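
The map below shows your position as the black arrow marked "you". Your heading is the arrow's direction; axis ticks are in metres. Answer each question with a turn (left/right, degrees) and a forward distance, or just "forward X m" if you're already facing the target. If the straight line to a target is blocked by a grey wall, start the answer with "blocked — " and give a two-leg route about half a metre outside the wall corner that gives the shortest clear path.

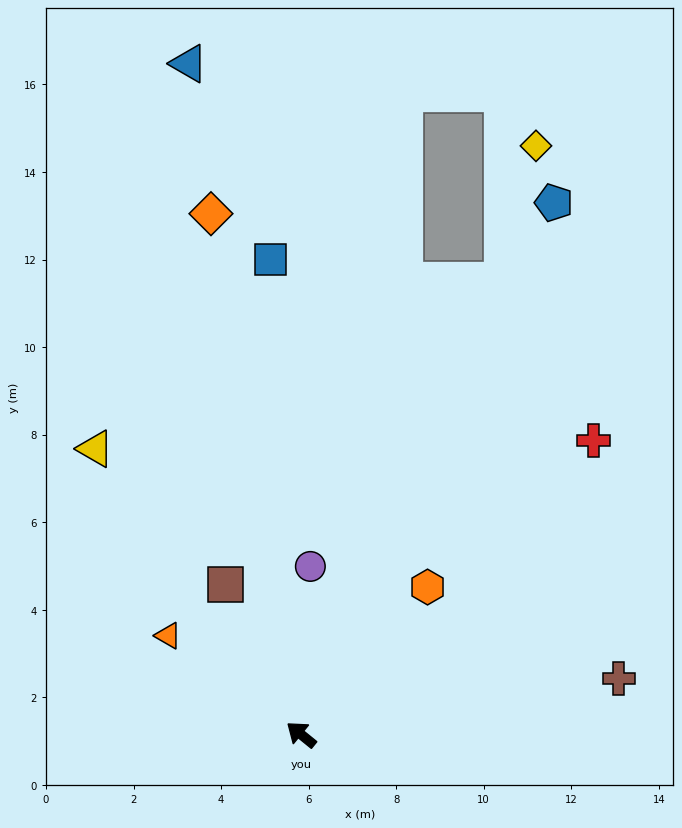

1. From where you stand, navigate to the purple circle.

turn right 54°, forward 3.8 m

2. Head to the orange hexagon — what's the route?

turn right 92°, forward 4.4 m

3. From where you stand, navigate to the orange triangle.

turn left 2°, forward 3.8 m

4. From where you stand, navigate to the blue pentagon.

turn right 76°, forward 13.4 m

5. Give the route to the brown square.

turn right 24°, forward 3.8 m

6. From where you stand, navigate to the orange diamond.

turn right 41°, forward 12.1 m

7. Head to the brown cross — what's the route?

turn right 131°, forward 7.4 m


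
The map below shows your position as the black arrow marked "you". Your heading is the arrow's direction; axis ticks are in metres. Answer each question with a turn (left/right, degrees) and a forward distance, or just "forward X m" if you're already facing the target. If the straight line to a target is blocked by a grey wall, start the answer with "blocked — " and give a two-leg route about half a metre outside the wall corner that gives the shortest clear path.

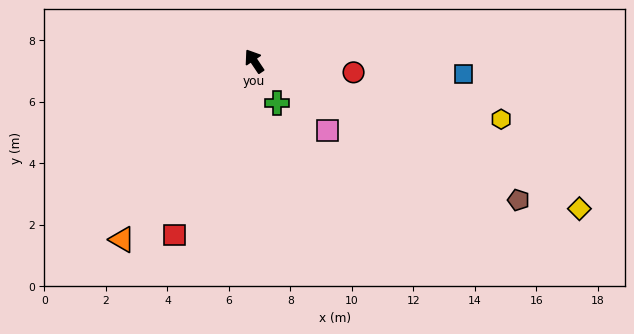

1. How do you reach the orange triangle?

turn left 110°, forward 7.2 m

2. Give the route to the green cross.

turn left 175°, forward 1.5 m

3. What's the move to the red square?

turn left 121°, forward 6.2 m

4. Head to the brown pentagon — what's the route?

turn right 152°, forward 9.7 m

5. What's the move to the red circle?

turn right 130°, forward 3.3 m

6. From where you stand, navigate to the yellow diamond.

turn right 148°, forward 11.6 m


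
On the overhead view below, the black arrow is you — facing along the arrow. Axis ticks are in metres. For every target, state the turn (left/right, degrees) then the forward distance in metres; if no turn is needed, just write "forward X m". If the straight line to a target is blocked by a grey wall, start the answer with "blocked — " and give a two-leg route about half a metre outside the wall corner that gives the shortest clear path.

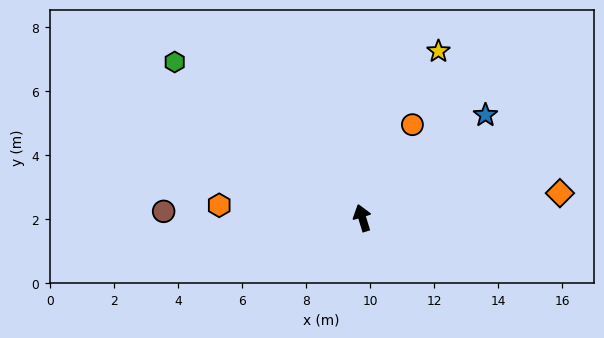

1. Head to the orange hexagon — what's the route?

turn left 68°, forward 4.5 m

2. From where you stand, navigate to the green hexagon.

turn left 33°, forward 7.6 m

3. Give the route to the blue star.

turn right 67°, forward 5.0 m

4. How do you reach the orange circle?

turn right 45°, forward 3.3 m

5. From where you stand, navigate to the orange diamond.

turn right 100°, forward 6.2 m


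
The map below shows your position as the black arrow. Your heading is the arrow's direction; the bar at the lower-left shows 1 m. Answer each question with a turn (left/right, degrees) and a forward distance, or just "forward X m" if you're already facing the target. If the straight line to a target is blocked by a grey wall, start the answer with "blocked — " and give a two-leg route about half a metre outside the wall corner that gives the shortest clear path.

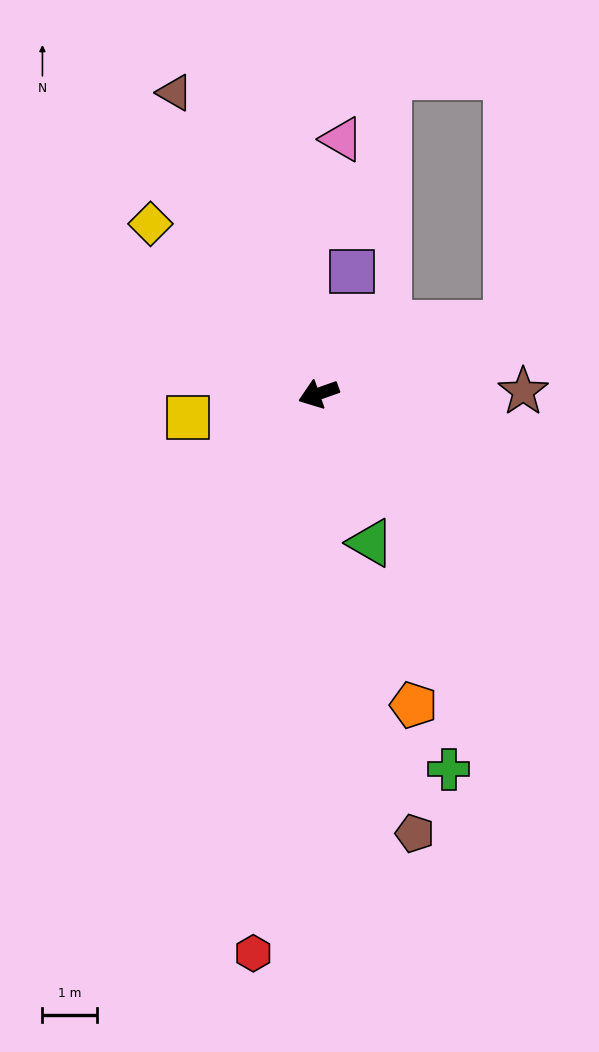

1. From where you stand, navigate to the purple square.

turn right 125°, forward 2.3 m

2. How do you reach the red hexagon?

turn left 64°, forward 10.3 m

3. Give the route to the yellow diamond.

turn right 65°, forward 4.4 m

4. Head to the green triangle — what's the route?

turn left 90°, forward 2.9 m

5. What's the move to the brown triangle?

turn right 84°, forward 6.1 m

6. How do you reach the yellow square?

turn right 9°, forward 2.4 m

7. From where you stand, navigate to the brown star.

turn left 161°, forward 3.8 m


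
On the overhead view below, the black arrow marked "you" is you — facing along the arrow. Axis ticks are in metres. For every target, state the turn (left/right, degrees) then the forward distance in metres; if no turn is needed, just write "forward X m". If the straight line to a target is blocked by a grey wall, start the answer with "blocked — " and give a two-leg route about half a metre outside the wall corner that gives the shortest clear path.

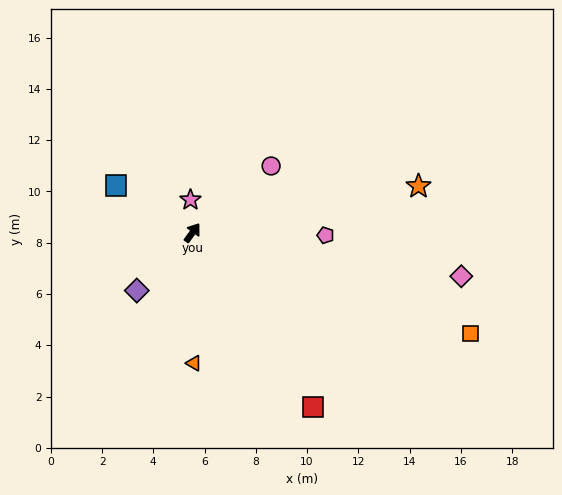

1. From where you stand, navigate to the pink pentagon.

turn right 55°, forward 5.2 m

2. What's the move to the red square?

turn right 110°, forward 8.2 m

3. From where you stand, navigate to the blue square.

turn left 94°, forward 3.5 m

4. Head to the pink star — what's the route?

turn left 39°, forward 1.3 m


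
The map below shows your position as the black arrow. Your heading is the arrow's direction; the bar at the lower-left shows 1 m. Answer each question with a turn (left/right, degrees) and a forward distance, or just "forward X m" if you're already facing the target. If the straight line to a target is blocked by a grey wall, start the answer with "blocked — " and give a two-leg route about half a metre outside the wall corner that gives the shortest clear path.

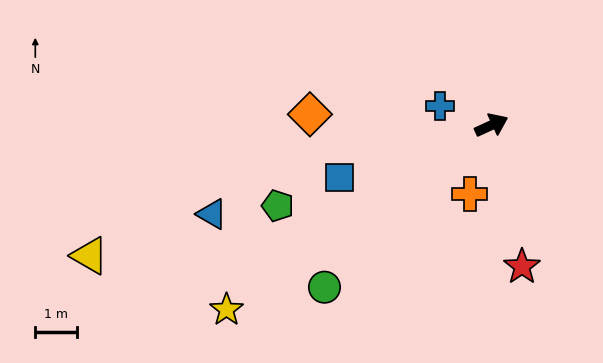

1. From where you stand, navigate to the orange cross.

turn right 132°, forward 1.7 m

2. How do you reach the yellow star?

turn right 170°, forward 7.7 m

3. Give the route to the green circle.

turn right 161°, forward 5.5 m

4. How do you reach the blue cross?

turn left 135°, forward 1.3 m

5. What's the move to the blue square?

turn left 174°, forward 3.8 m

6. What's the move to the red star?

turn right 103°, forward 3.4 m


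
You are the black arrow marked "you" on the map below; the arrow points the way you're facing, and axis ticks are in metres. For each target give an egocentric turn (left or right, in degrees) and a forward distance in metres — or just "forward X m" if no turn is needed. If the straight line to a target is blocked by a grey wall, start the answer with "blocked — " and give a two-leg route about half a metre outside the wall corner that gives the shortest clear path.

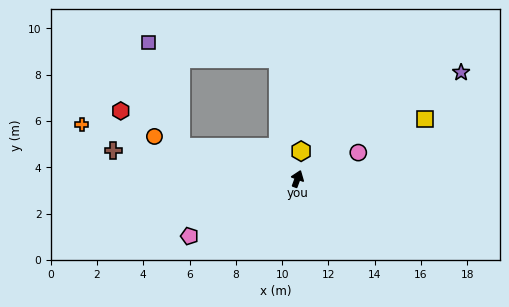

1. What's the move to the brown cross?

turn left 101°, forward 8.1 m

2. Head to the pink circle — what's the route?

turn right 46°, forward 2.9 m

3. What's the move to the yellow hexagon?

turn left 13°, forward 1.2 m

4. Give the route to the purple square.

blocked — turn left 95°, forward 5.2 m, then turn right 58°, forward 4.8 m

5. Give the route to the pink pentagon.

turn left 138°, forward 5.3 m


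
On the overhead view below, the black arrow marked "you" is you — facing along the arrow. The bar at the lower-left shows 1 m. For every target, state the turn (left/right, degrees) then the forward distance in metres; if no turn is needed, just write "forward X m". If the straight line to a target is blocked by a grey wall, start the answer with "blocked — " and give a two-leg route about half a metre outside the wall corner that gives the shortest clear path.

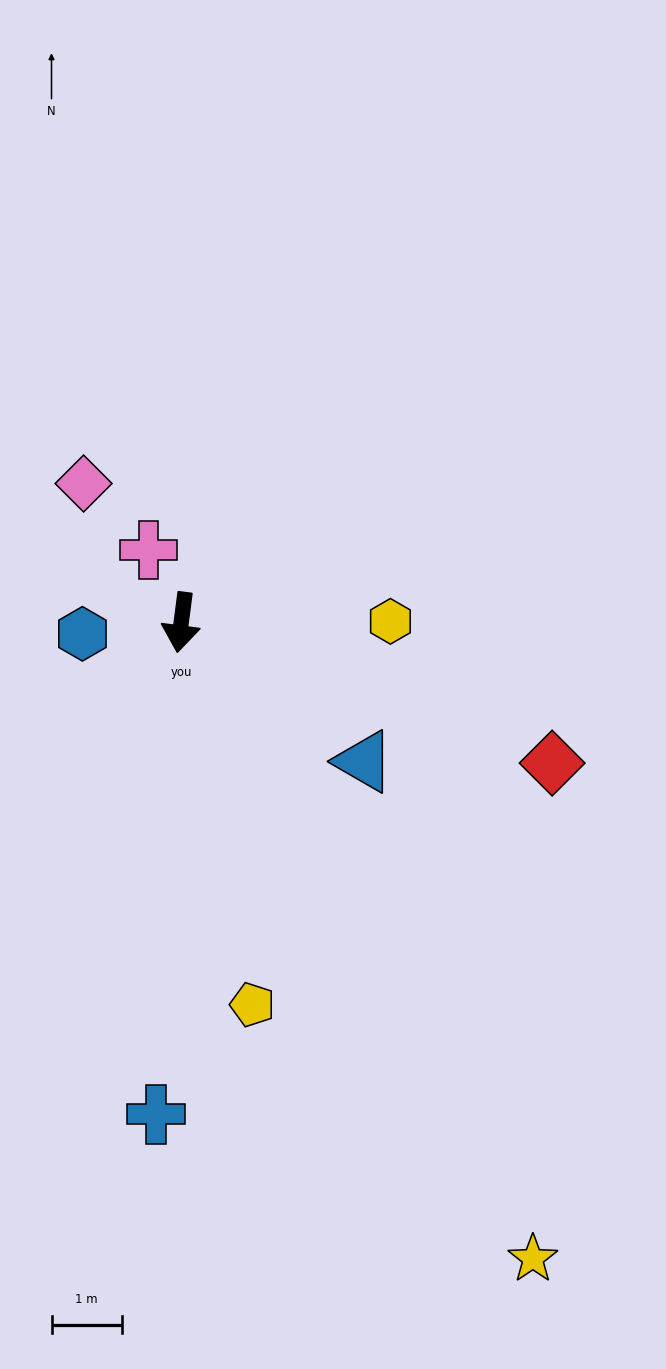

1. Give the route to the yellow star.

turn left 36°, forward 10.3 m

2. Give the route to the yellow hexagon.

turn left 98°, forward 3.0 m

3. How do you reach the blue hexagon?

turn right 76°, forward 1.4 m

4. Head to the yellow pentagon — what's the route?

turn left 18°, forward 5.5 m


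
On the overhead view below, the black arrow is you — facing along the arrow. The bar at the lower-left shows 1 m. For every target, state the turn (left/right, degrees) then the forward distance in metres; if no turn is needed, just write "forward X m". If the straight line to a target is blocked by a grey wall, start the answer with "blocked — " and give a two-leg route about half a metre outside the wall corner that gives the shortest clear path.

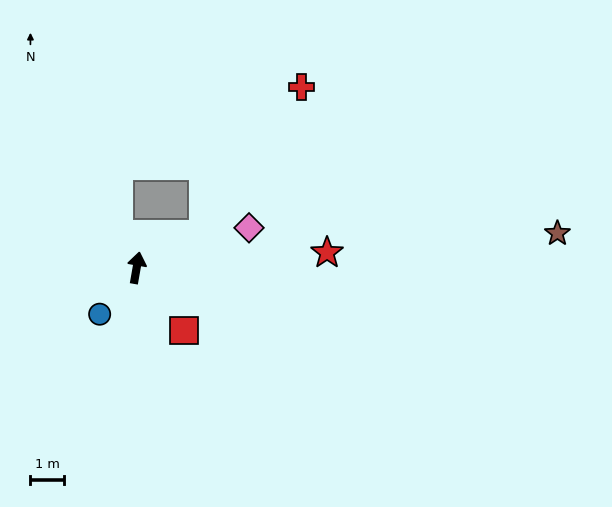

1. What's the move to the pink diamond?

turn right 60°, forward 3.5 m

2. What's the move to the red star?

turn right 76°, forward 5.7 m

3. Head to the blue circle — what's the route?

turn left 151°, forward 1.8 m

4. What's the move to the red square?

turn right 133°, forward 2.3 m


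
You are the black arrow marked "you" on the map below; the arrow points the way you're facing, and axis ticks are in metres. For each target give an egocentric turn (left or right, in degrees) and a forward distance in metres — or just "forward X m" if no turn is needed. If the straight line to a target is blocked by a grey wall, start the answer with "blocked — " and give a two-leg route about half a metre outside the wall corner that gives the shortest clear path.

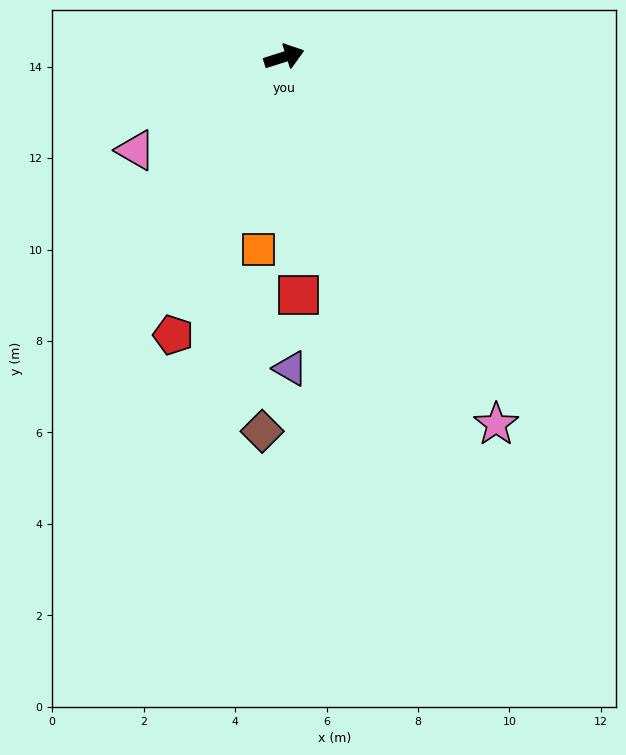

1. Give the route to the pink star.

turn right 78°, forward 9.3 m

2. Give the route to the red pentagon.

turn right 129°, forward 6.5 m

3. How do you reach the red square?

turn right 104°, forward 5.2 m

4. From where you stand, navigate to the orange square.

turn right 115°, forward 4.2 m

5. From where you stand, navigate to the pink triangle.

turn right 165°, forward 3.8 m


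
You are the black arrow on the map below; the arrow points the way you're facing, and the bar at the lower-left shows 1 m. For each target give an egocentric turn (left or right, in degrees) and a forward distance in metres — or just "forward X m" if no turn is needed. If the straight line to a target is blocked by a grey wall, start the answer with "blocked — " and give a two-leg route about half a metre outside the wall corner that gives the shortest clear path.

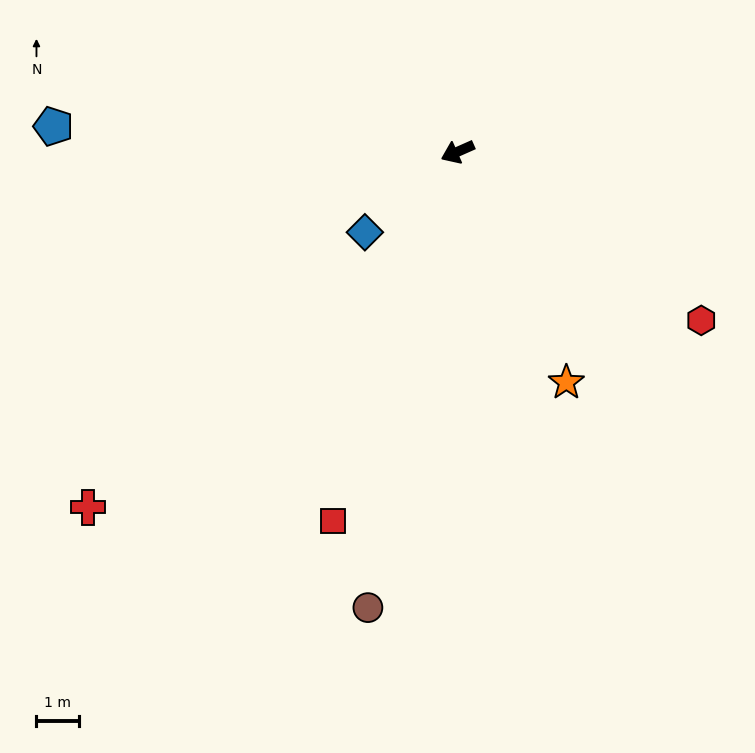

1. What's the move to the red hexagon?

turn left 121°, forward 7.0 m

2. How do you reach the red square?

turn left 47°, forward 9.2 m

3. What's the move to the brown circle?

turn left 55°, forward 11.0 m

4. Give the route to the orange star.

turn left 91°, forward 6.0 m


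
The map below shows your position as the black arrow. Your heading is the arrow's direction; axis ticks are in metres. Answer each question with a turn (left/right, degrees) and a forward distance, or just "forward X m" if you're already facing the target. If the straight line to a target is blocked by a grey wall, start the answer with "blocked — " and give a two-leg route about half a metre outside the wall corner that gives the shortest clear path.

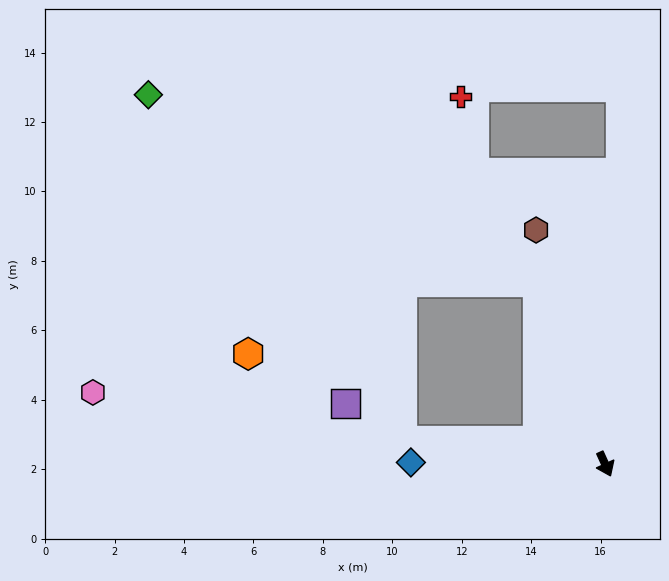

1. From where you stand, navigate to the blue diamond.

turn right 115°, forward 5.6 m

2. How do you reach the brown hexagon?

turn left 172°, forward 7.0 m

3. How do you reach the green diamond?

blocked — turn left 176°, forward 5.6 m, then turn left 44°, forward 12.5 m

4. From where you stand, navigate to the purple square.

blocked — turn right 121°, forward 5.9 m, then turn right 26°, forward 2.0 m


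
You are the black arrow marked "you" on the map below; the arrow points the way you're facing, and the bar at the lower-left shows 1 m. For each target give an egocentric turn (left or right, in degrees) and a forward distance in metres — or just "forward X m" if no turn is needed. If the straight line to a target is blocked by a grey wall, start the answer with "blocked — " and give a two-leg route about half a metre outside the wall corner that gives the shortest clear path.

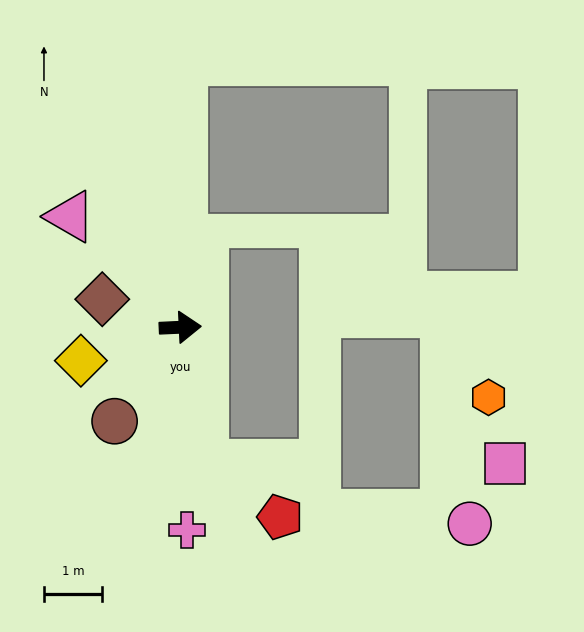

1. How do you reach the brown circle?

turn right 128°, forward 2.0 m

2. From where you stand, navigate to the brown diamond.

turn left 158°, forward 1.4 m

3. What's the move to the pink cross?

turn right 91°, forward 3.5 m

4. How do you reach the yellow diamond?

turn right 164°, forward 1.8 m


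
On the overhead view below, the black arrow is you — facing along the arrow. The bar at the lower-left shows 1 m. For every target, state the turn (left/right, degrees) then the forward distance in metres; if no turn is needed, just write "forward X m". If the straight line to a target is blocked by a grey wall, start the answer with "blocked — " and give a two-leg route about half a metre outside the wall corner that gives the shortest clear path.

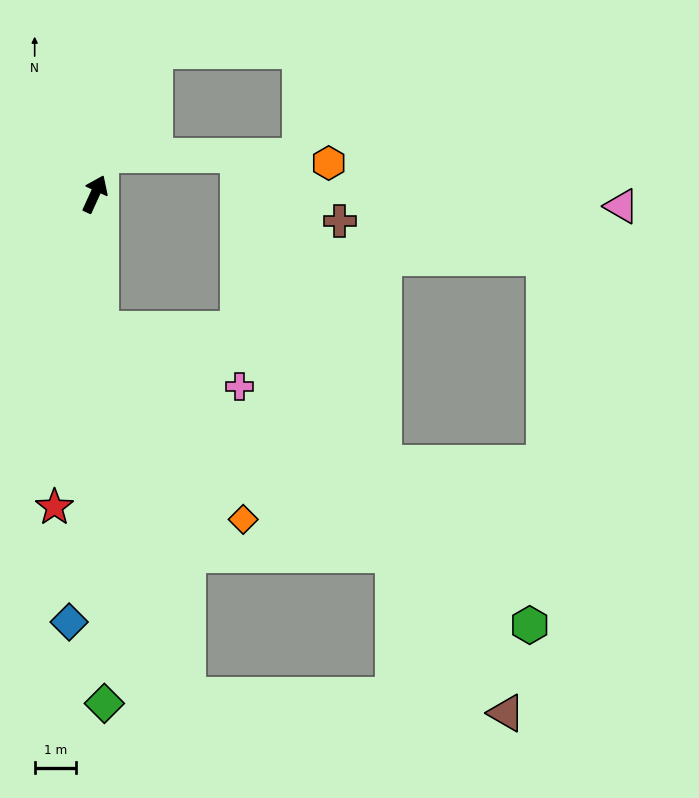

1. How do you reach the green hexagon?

blocked — turn right 153°, forward 3.2 m, then turn left 53°, forward 12.5 m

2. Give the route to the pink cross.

blocked — turn right 153°, forward 3.2 m, then turn left 65°, forward 3.6 m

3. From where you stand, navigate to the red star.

turn right 163°, forward 7.5 m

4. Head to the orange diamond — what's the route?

blocked — turn right 153°, forward 3.2 m, then turn left 34°, forward 5.7 m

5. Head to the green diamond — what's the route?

turn right 154°, forward 12.2 m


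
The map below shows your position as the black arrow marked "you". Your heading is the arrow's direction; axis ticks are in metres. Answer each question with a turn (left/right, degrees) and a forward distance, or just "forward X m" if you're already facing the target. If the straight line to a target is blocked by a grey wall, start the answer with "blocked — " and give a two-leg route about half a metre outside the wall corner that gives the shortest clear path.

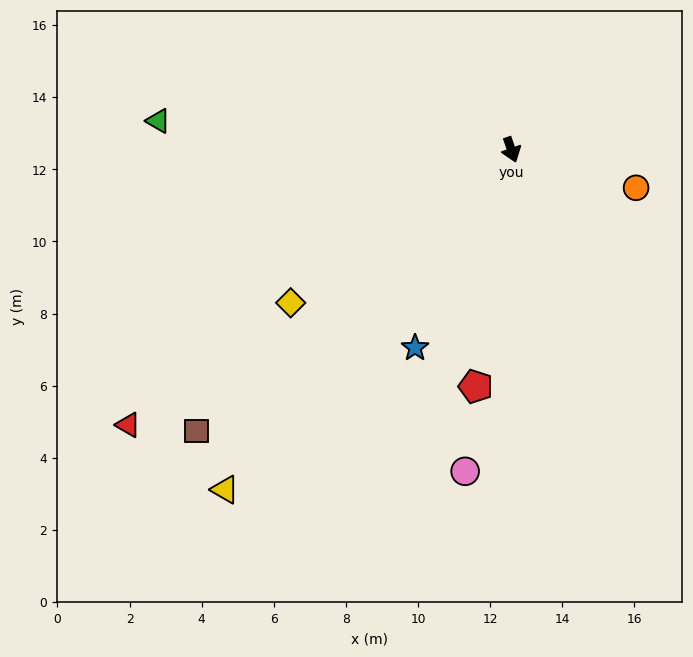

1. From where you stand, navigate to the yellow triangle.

turn right 59°, forward 12.3 m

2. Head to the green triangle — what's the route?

turn right 114°, forward 9.8 m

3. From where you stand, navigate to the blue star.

turn right 45°, forward 6.1 m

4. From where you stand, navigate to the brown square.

turn right 67°, forward 11.7 m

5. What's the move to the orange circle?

turn left 54°, forward 3.6 m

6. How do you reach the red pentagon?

turn right 28°, forward 6.6 m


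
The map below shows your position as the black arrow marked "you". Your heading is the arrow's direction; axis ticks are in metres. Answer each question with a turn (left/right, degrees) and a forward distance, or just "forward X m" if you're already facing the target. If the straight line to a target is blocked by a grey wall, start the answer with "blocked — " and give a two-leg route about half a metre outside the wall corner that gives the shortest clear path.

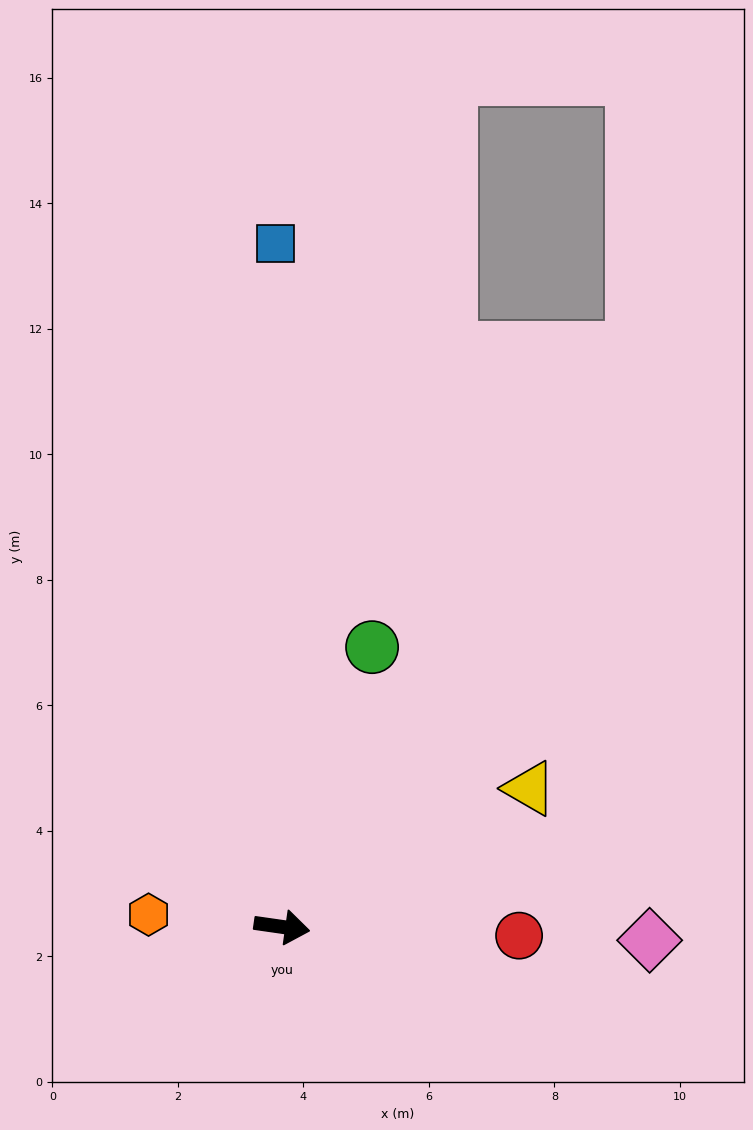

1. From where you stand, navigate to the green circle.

turn left 80°, forward 4.7 m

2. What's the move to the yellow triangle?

turn left 37°, forward 4.5 m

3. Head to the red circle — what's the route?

turn left 6°, forward 3.8 m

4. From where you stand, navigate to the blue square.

turn left 99°, forward 10.9 m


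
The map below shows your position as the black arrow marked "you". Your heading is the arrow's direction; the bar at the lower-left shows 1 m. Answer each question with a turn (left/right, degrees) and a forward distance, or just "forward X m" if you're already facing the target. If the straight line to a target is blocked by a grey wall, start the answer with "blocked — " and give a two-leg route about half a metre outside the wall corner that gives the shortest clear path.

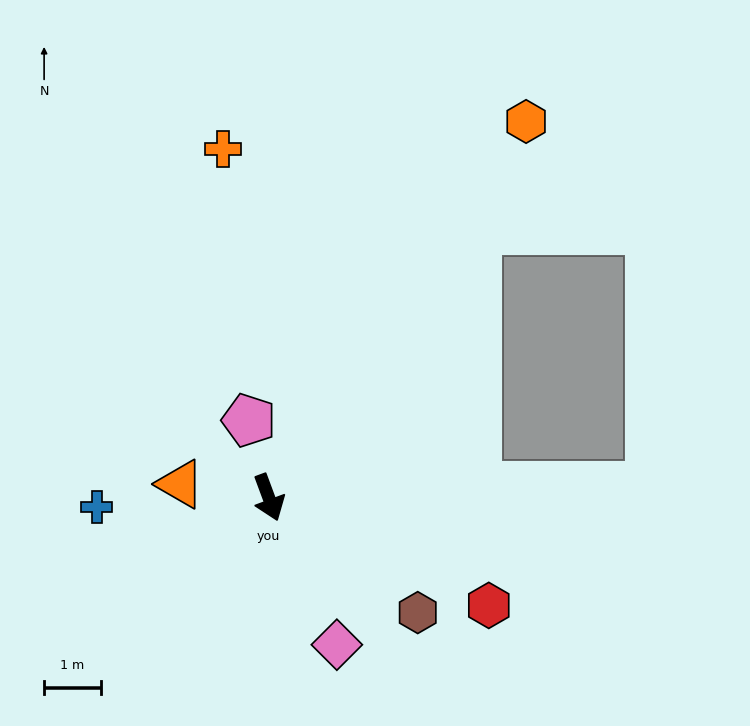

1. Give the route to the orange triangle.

turn right 119°, forward 1.6 m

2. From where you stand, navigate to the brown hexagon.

turn left 32°, forward 3.3 m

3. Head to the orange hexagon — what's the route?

turn left 125°, forward 8.0 m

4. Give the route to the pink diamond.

turn left 4°, forward 2.9 m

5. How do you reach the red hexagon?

turn left 44°, forward 4.3 m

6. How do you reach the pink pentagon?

turn left 174°, forward 1.4 m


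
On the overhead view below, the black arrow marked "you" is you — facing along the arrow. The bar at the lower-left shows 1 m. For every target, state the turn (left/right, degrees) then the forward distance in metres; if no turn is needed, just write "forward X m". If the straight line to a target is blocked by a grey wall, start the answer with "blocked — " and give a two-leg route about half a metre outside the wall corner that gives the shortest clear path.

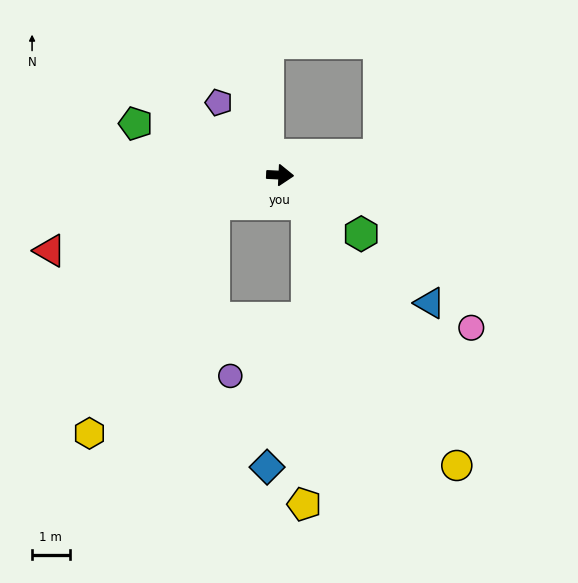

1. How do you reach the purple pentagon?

turn left 133°, forward 2.5 m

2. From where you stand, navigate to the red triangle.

turn right 159°, forward 6.4 m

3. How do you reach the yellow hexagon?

blocked — turn right 154°, forward 1.9 m, then turn left 38°, forward 6.9 m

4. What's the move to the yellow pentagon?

blocked — turn right 44°, forward 1.0 m, then turn right 44°, forward 8.0 m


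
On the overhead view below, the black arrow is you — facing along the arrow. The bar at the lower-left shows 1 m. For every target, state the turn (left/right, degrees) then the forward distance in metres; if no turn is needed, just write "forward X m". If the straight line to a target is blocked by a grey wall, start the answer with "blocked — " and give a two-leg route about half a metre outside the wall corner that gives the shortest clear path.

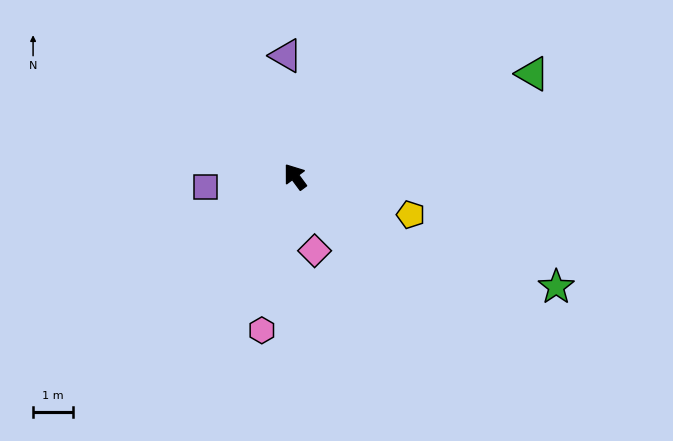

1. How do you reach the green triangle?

turn right 103°, forward 6.5 m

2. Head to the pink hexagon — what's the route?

turn left 131°, forward 3.9 m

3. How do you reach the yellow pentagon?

turn right 145°, forward 3.0 m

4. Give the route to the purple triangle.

turn right 32°, forward 3.0 m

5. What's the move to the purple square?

turn left 60°, forward 2.2 m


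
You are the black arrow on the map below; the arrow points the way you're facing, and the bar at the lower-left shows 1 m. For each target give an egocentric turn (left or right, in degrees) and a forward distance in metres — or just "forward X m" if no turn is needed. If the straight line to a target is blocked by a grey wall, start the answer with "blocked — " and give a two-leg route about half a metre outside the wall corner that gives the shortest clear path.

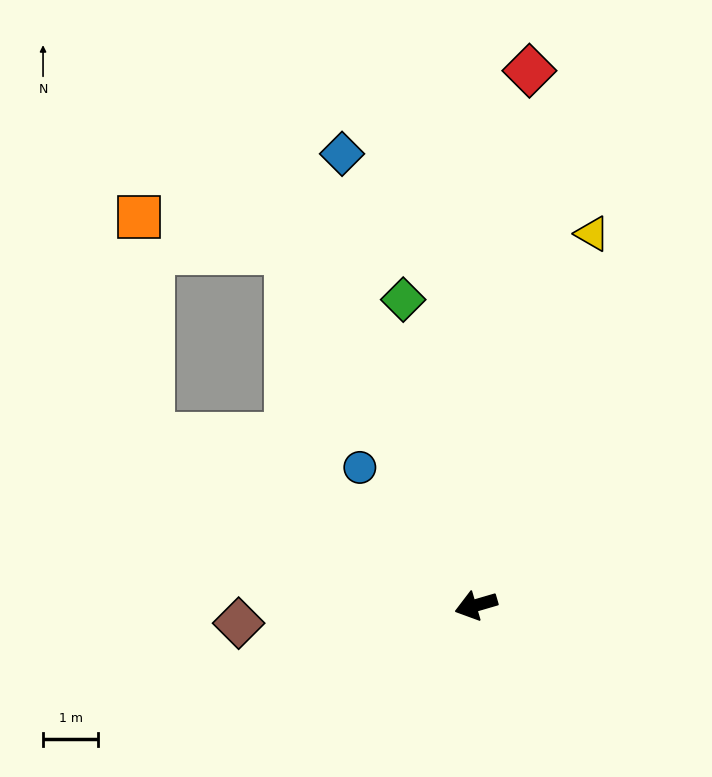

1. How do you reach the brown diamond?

turn right 12°, forward 4.3 m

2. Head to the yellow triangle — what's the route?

turn right 124°, forward 7.1 m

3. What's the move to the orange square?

blocked — turn right 78°, forward 7.3 m, then turn left 49°, forward 2.8 m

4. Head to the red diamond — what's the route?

turn right 112°, forward 9.8 m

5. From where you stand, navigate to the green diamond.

turn right 93°, forward 5.7 m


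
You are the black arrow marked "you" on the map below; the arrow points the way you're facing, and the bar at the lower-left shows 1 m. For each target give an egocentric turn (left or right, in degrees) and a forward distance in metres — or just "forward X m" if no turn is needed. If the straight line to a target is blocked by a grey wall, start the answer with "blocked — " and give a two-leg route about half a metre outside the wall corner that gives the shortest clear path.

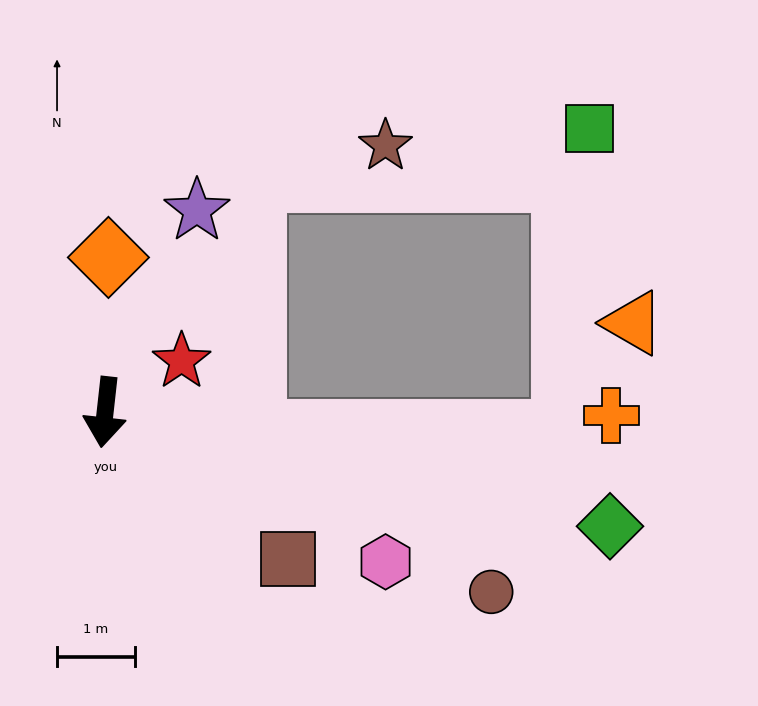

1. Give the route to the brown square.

turn left 58°, forward 3.0 m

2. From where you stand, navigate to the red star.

turn left 130°, forward 1.2 m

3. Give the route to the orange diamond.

turn right 175°, forward 2.0 m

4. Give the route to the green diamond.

turn left 84°, forward 6.7 m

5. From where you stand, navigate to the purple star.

turn left 162°, forward 2.9 m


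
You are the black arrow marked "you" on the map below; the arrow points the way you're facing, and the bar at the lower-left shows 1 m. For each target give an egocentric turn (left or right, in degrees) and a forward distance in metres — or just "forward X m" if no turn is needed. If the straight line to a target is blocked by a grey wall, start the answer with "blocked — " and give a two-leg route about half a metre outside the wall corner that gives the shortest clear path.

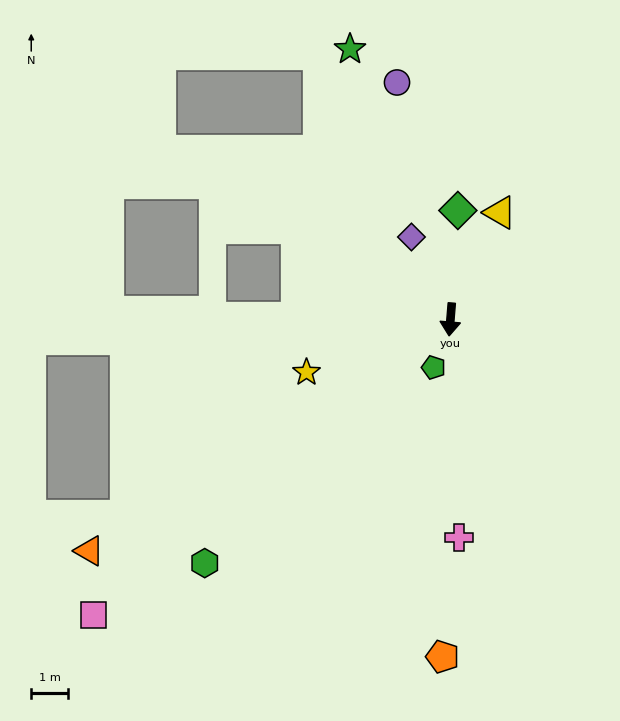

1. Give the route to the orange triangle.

turn right 53°, forward 11.6 m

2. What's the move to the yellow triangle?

turn left 160°, forward 3.2 m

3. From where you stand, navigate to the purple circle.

turn right 163°, forward 6.6 m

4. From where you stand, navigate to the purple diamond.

turn right 150°, forward 2.5 m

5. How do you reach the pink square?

turn right 46°, forward 12.6 m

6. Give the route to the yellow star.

turn right 65°, forward 4.2 m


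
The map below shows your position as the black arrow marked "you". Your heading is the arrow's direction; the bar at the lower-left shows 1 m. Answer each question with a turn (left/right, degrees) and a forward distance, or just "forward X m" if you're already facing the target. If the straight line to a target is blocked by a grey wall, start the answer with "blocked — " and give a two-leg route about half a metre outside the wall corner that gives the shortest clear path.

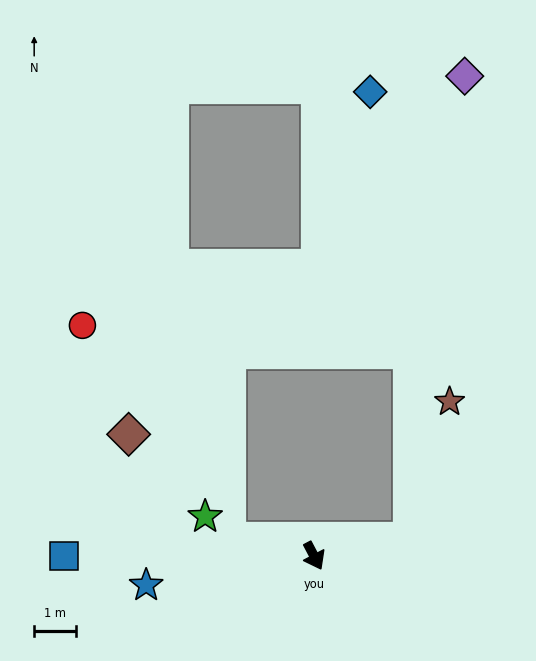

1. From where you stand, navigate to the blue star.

turn right 108°, forward 4.1 m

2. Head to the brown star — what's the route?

blocked — turn left 72°, forward 2.4 m, then turn left 65°, forward 3.4 m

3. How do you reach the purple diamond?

blocked — turn left 72°, forward 2.4 m, then turn left 74°, forward 11.2 m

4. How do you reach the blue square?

turn right 118°, forward 6.0 m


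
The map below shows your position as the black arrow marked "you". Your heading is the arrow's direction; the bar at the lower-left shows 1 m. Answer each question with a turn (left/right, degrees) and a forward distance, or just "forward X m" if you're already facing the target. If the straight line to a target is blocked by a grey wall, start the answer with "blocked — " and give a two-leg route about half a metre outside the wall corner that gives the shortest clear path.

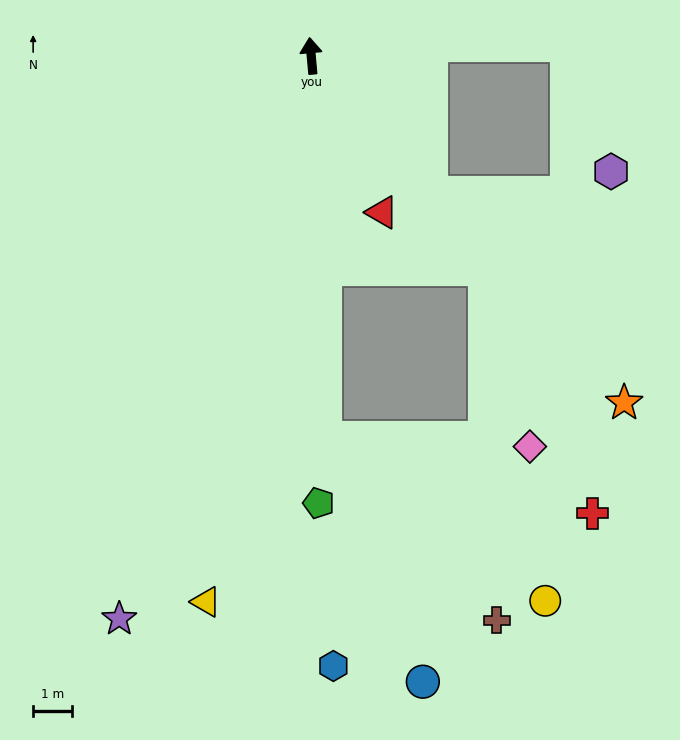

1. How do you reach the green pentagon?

turn left 176°, forward 11.4 m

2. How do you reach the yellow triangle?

turn left 164°, forward 14.2 m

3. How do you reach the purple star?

turn left 156°, forward 15.1 m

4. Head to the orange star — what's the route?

turn right 143°, forward 11.9 m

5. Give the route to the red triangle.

turn right 161°, forward 4.4 m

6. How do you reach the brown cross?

blocked — turn right 146°, forward 7.0 m, then turn right 37°, forward 8.9 m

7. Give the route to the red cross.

blocked — turn right 146°, forward 7.0 m, then turn right 15°, forward 6.8 m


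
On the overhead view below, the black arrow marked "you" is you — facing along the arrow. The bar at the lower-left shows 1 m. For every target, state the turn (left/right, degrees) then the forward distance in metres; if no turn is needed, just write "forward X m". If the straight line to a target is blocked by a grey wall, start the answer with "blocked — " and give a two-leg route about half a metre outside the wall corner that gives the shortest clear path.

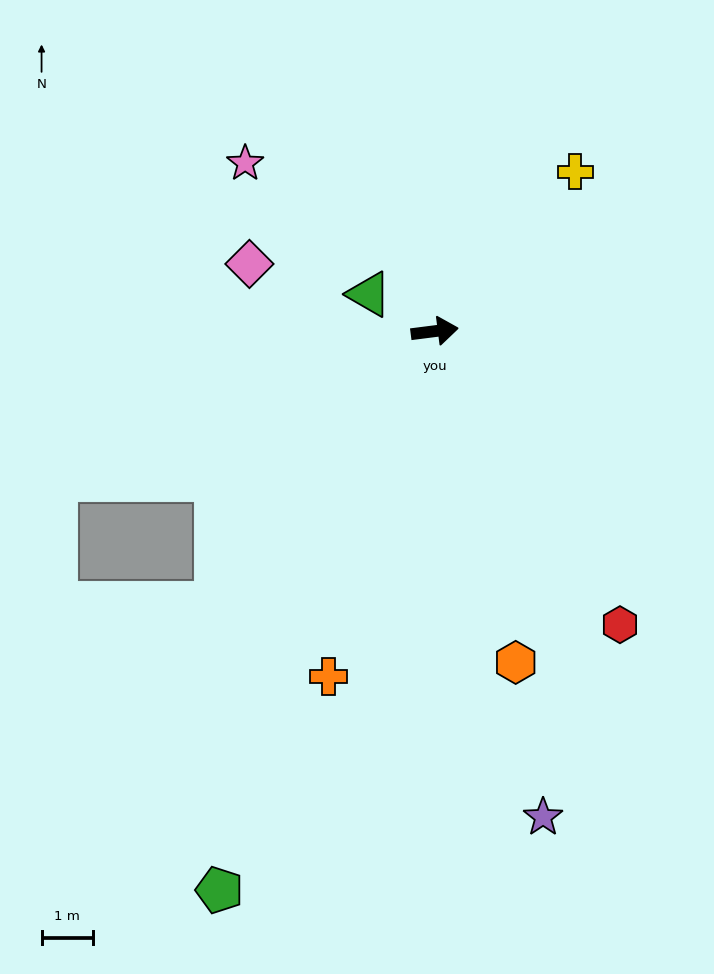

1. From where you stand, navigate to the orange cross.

turn right 114°, forward 7.0 m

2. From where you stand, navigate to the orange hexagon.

turn right 84°, forward 6.6 m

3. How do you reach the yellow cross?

turn left 41°, forward 4.1 m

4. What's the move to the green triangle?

turn left 143°, forward 1.5 m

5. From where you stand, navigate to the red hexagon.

turn right 65°, forward 6.7 m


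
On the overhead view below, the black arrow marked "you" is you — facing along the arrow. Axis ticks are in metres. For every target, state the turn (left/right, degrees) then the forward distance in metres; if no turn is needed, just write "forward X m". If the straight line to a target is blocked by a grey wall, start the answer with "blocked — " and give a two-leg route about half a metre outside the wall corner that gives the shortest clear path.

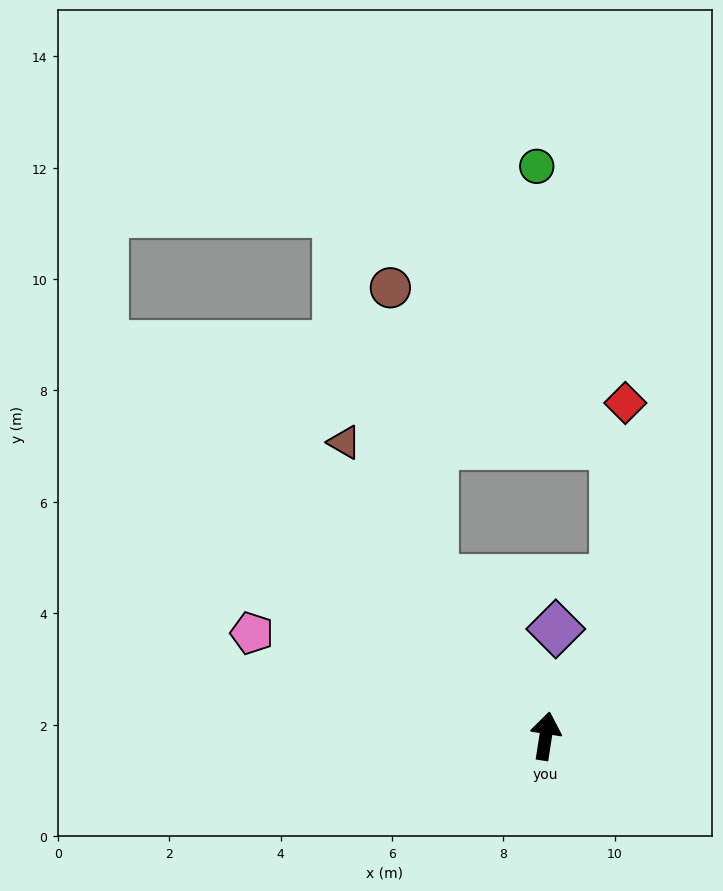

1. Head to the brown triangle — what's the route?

turn left 43°, forward 6.4 m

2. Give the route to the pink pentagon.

turn left 80°, forward 5.6 m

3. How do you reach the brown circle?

blocked — turn left 44°, forward 3.5 m, then turn right 26°, forward 5.3 m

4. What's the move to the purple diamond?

turn left 3°, forward 1.9 m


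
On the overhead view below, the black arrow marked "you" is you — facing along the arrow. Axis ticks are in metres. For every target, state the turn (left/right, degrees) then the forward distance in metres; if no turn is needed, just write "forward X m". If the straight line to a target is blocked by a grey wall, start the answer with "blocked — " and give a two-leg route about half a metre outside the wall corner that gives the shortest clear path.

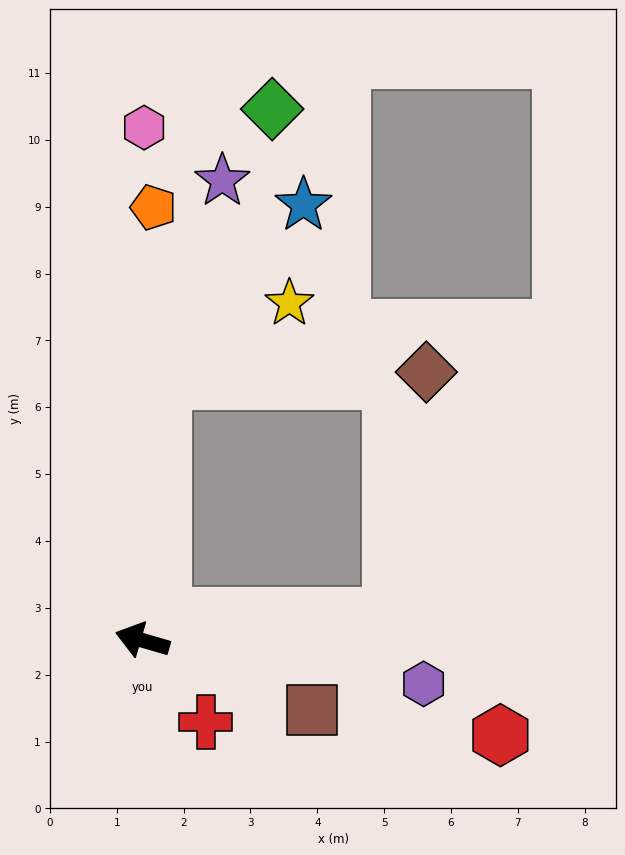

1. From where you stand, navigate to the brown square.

turn left 174°, forward 2.7 m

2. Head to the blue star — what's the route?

blocked — turn right 78°, forward 3.9 m, then turn right 34°, forward 3.4 m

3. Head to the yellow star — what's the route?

blocked — turn right 78°, forward 3.9 m, then turn right 54°, forward 2.2 m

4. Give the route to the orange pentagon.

turn right 75°, forward 6.5 m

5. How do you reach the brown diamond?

blocked — turn right 158°, forward 3.7 m, then turn left 76°, forward 3.7 m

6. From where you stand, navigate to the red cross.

turn left 144°, forward 1.5 m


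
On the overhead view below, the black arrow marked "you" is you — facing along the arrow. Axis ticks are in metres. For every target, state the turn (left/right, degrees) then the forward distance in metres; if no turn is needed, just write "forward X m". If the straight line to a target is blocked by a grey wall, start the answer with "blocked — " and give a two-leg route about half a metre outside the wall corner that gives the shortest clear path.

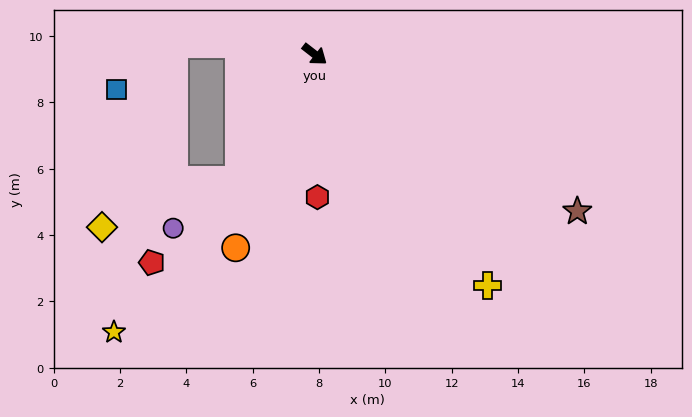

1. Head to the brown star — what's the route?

turn left 7°, forward 9.2 m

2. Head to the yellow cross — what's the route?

turn right 15°, forward 8.7 m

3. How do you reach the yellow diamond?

blocked — turn right 83°, forward 4.4 m, then turn right 40°, forward 4.4 m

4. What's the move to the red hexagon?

turn right 51°, forward 4.3 m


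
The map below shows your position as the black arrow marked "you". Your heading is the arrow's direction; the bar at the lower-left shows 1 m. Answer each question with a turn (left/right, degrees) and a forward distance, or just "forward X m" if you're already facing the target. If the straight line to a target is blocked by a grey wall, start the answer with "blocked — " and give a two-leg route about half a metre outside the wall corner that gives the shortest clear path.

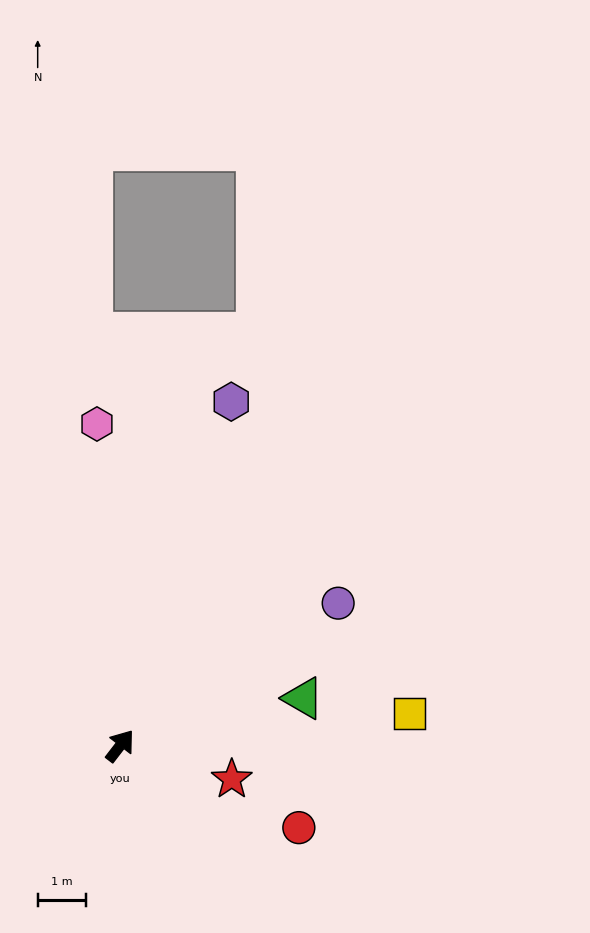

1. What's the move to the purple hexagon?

turn left 20°, forward 7.6 m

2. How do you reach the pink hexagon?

turn left 42°, forward 6.7 m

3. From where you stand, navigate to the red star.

turn right 69°, forward 2.4 m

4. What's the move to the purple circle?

turn right 19°, forward 5.4 m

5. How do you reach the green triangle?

turn right 38°, forward 3.9 m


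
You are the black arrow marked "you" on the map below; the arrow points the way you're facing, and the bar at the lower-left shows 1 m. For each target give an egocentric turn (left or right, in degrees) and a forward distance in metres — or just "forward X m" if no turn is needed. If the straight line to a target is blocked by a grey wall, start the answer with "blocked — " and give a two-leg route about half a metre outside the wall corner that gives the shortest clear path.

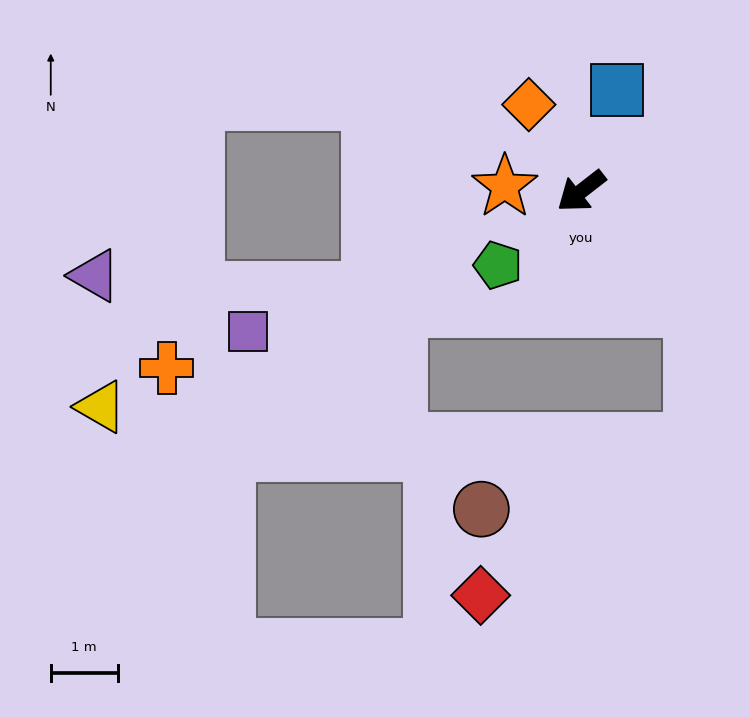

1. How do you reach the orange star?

turn right 41°, forward 1.1 m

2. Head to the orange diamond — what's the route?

turn right 97°, forward 1.5 m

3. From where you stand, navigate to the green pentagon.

turn left 4°, forward 1.7 m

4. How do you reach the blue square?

turn right 147°, forward 1.6 m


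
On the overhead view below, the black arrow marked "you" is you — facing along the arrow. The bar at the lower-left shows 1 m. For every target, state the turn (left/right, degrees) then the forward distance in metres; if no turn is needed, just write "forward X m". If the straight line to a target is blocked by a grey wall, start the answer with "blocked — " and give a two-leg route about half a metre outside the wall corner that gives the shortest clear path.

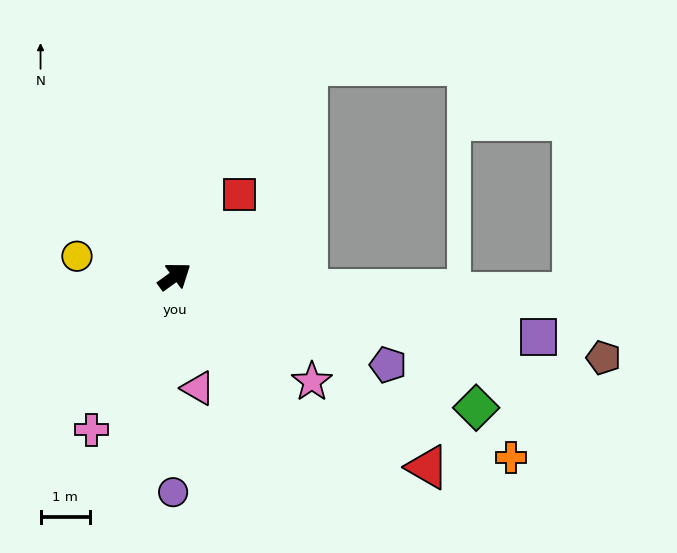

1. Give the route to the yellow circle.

turn left 132°, forward 2.0 m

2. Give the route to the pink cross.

turn right 154°, forward 3.5 m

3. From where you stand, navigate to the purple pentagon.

turn right 58°, forward 4.6 m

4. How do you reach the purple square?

turn right 45°, forward 7.4 m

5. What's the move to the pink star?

turn right 73°, forward 3.5 m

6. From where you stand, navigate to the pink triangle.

turn right 114°, forward 2.3 m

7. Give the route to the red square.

turn left 16°, forward 2.1 m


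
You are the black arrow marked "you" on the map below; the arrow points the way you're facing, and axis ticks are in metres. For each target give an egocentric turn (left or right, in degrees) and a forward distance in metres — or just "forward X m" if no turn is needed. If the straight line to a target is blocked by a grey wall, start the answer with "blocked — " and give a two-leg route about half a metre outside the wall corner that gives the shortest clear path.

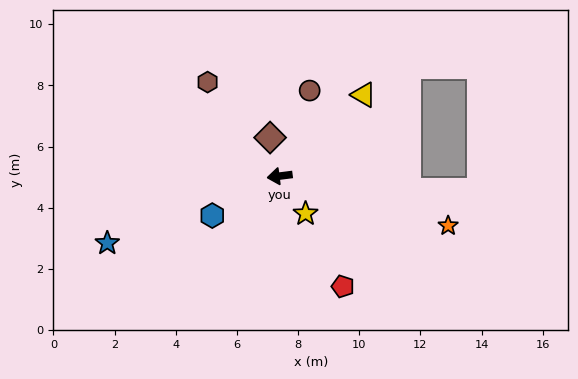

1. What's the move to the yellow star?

turn left 117°, forward 1.5 m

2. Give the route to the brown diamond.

turn right 83°, forward 1.3 m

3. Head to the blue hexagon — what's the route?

turn left 23°, forward 2.6 m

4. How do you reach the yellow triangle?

turn right 143°, forward 3.8 m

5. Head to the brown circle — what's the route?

turn right 117°, forward 3.0 m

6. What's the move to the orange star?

turn left 156°, forward 5.7 m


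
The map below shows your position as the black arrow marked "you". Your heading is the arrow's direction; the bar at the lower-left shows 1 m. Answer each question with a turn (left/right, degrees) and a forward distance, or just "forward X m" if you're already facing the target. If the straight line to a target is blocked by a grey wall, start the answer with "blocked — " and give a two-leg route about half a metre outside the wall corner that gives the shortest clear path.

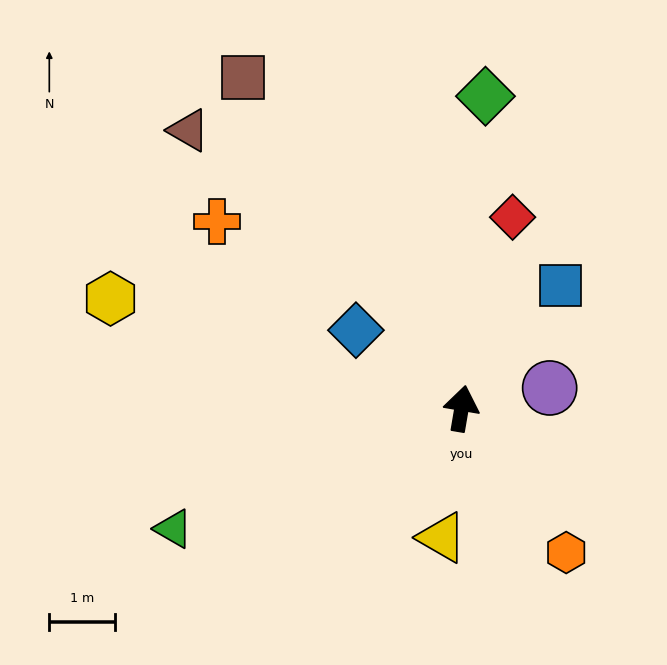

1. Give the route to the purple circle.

turn right 67°, forward 1.4 m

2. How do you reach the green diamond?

turn left 5°, forward 4.8 m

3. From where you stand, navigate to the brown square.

turn left 43°, forward 6.1 m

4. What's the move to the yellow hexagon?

turn left 82°, forward 5.6 m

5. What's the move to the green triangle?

turn left 122°, forward 4.8 m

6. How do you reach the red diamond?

turn right 5°, forward 3.0 m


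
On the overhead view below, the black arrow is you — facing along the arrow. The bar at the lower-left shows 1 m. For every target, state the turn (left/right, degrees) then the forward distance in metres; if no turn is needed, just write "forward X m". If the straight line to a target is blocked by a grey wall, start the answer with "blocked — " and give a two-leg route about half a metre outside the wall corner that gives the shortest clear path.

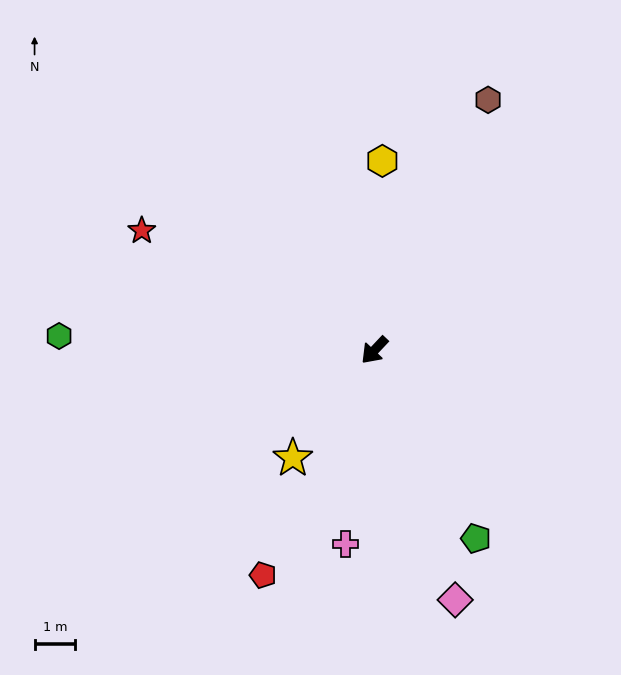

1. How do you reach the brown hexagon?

turn right 161°, forward 6.8 m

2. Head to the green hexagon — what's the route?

turn right 49°, forward 7.8 m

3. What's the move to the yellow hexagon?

turn right 139°, forward 4.7 m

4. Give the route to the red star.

turn right 74°, forward 6.4 m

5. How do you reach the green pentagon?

turn left 72°, forward 5.3 m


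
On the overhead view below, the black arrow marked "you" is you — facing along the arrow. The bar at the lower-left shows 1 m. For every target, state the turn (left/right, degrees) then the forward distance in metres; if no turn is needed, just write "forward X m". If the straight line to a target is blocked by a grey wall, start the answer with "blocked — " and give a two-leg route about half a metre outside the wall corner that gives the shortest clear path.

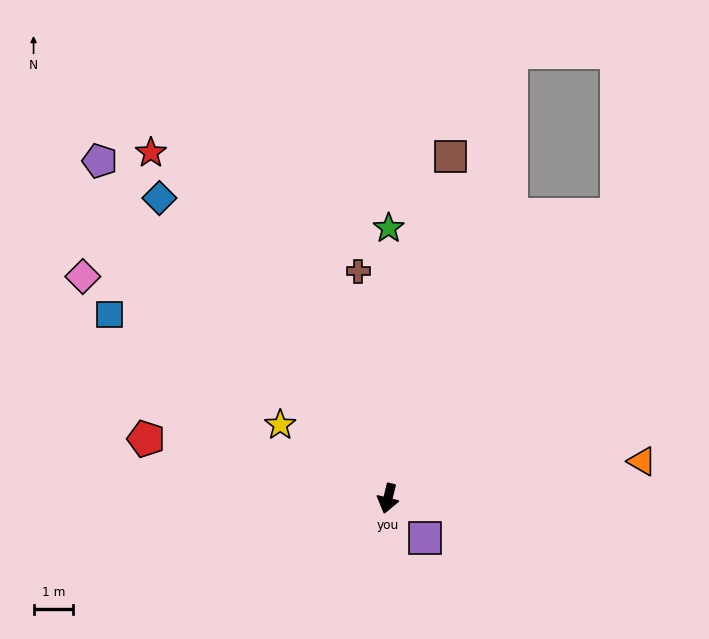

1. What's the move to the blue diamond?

turn right 129°, forward 9.5 m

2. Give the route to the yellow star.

turn right 111°, forward 3.3 m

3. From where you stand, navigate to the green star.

turn right 166°, forward 6.8 m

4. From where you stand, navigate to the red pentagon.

turn right 90°, forward 6.3 m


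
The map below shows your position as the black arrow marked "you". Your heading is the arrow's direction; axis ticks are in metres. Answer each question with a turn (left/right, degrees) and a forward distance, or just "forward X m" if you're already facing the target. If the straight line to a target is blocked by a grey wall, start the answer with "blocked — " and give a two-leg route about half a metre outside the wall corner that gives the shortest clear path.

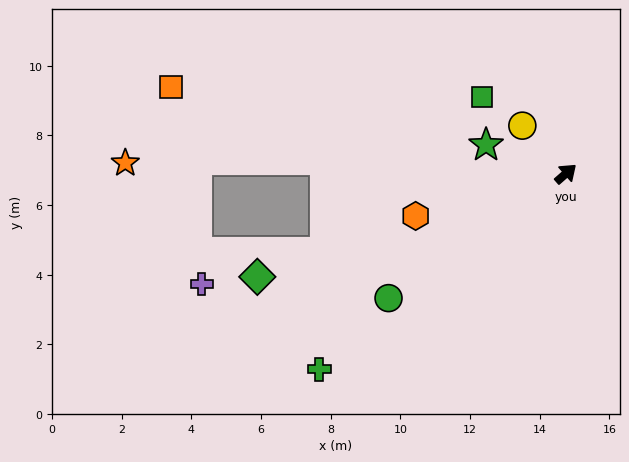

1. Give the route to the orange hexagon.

turn left 155°, forward 4.5 m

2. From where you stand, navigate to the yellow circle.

turn left 91°, forward 1.9 m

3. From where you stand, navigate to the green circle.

turn left 174°, forward 6.2 m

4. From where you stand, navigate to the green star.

turn left 119°, forward 2.4 m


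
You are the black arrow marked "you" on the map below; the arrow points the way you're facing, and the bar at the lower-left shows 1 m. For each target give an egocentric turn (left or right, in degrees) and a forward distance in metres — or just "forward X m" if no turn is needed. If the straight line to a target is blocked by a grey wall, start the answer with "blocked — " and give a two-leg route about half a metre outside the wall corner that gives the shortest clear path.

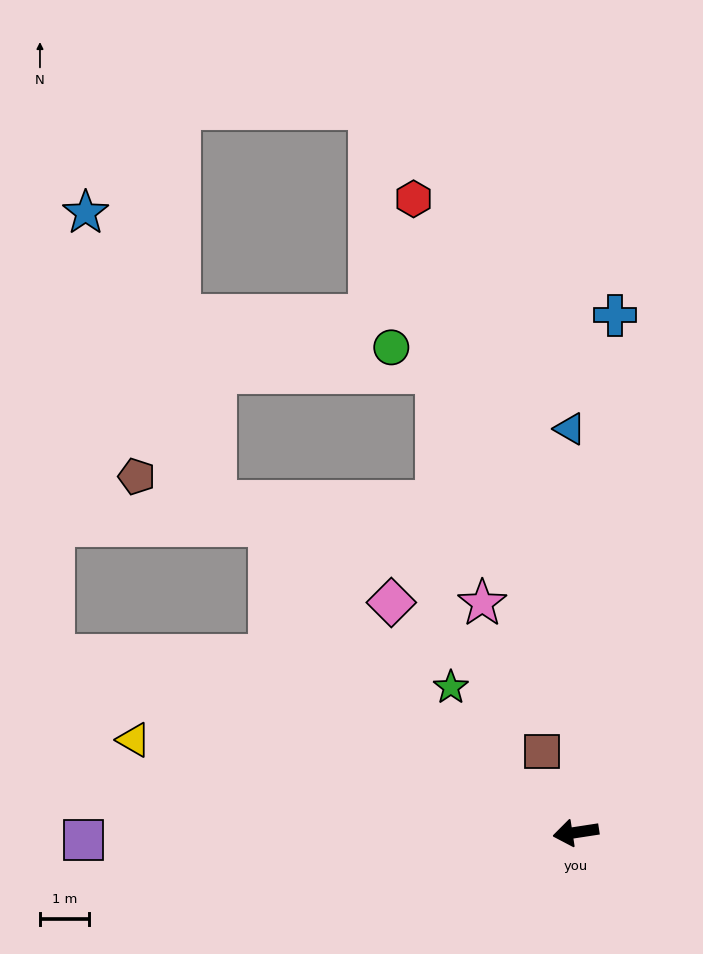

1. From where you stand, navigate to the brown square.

turn right 76°, forward 1.8 m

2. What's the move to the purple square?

turn right 8°, forward 10.0 m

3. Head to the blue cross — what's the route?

turn right 103°, forward 10.6 m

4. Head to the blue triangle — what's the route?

turn right 98°, forward 8.2 m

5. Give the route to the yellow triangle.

turn right 21°, forward 9.2 m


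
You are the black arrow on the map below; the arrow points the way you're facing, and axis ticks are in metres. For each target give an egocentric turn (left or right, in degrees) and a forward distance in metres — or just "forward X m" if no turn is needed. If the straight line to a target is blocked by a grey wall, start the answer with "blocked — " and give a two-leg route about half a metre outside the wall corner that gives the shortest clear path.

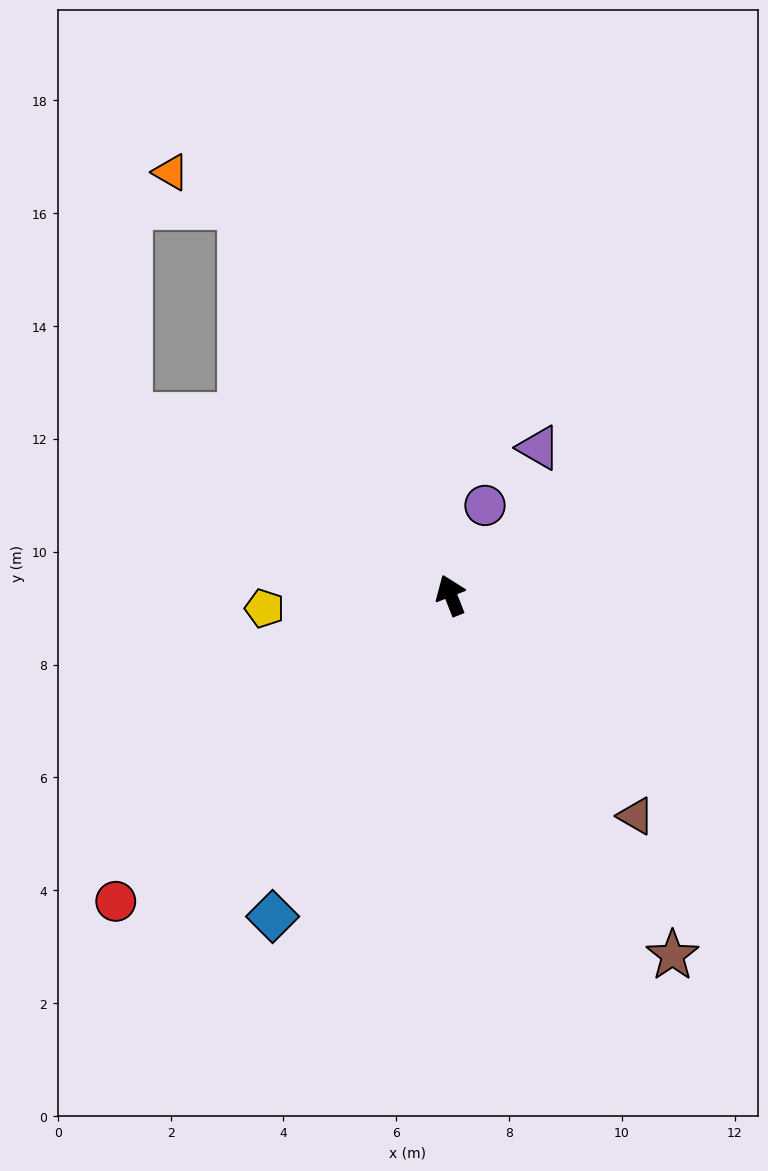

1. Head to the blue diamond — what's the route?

turn left 130°, forward 6.5 m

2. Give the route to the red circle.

turn left 111°, forward 8.0 m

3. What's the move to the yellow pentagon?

turn left 73°, forward 3.3 m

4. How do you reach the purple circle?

turn right 42°, forward 1.7 m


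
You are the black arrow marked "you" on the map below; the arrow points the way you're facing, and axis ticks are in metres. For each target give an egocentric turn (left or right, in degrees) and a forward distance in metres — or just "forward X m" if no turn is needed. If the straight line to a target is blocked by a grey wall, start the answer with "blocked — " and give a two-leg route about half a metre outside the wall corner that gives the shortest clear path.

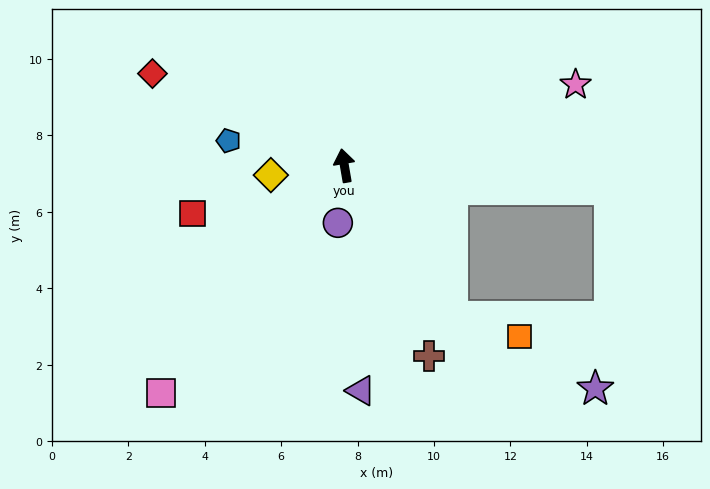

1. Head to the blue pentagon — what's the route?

turn left 68°, forward 3.1 m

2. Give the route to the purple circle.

turn left 164°, forward 1.5 m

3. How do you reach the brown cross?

turn right 166°, forward 5.5 m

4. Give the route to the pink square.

turn left 131°, forward 7.6 m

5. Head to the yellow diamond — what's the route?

turn left 88°, forward 1.9 m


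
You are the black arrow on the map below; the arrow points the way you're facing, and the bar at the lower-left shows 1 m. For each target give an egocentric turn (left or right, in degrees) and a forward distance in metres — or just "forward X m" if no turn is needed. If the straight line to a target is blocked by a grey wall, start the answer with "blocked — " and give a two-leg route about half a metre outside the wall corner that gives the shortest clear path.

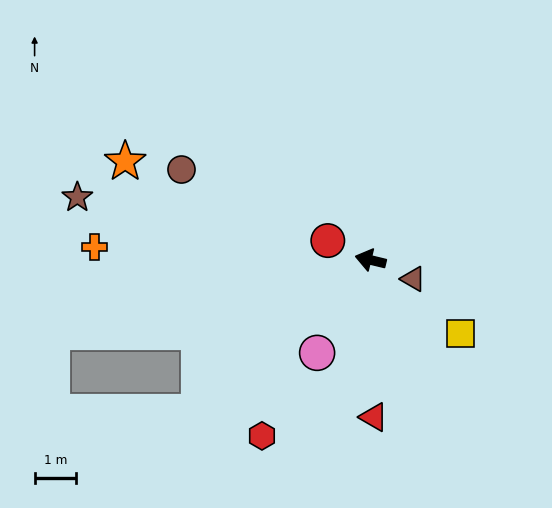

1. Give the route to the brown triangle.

turn left 170°, forward 1.1 m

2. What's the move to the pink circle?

turn left 74°, forward 2.6 m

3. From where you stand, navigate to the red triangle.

turn left 105°, forward 3.8 m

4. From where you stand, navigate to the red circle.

turn right 11°, forward 1.1 m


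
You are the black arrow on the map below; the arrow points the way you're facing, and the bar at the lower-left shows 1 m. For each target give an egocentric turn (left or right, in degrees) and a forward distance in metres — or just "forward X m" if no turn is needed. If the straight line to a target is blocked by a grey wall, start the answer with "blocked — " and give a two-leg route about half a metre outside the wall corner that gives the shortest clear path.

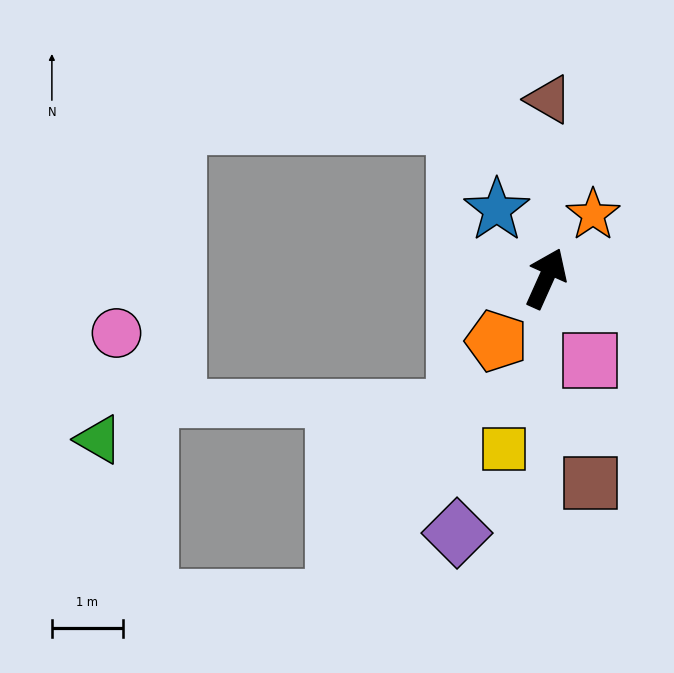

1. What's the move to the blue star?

turn left 60°, forward 1.2 m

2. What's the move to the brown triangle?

turn left 23°, forward 2.5 m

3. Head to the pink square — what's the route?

turn right 128°, forward 1.3 m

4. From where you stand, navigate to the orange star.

turn right 12°, forward 1.1 m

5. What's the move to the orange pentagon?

turn left 166°, forward 1.1 m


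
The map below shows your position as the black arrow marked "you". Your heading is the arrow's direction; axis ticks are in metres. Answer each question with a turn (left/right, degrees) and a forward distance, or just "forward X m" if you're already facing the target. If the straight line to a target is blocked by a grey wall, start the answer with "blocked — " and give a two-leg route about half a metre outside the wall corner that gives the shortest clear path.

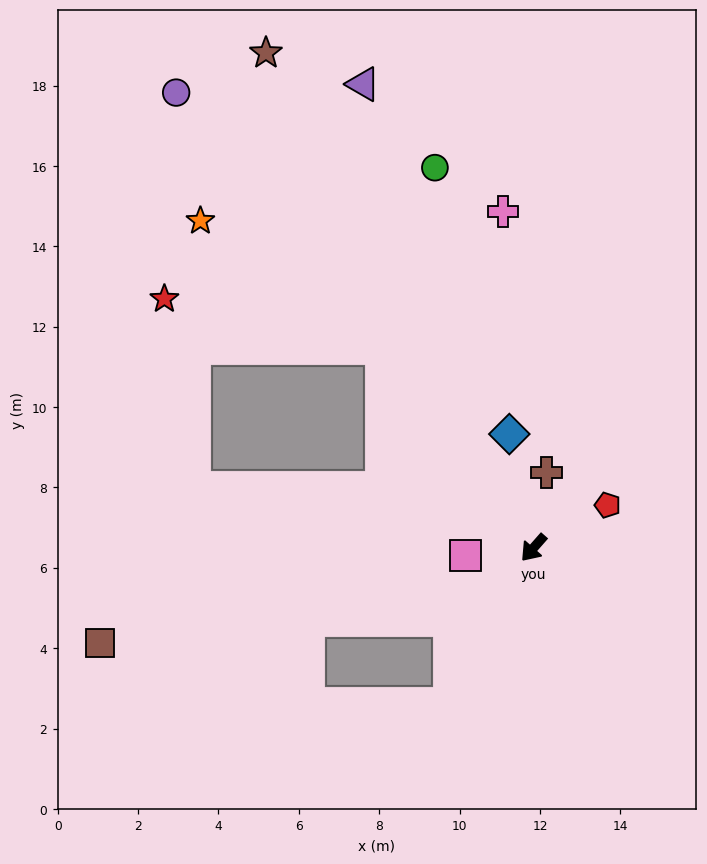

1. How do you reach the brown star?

turn right 110°, forward 14.0 m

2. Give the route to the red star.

blocked — turn right 101°, forward 6.3 m, then turn left 40°, forward 5.5 m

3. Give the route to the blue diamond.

turn right 127°, forward 2.9 m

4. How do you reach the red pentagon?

turn left 161°, forward 2.1 m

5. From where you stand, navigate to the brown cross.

turn right 148°, forward 1.9 m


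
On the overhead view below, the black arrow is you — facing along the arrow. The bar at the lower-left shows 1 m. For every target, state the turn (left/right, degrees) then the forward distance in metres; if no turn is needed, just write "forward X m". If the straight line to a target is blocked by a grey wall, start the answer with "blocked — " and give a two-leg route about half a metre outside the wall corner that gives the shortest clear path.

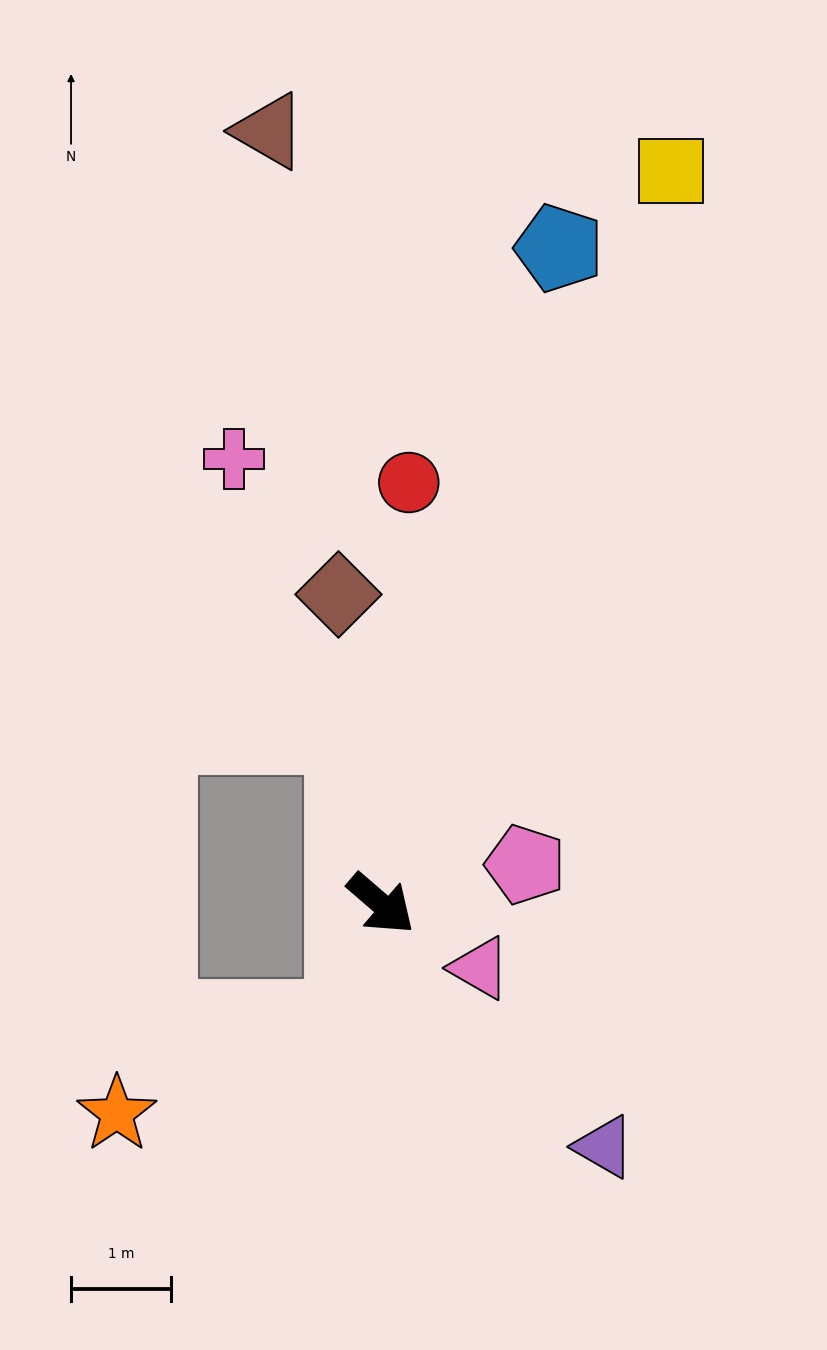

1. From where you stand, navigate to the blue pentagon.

turn left 116°, forward 6.8 m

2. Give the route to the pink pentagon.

turn left 56°, forward 1.5 m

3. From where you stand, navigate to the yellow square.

turn left 109°, forward 7.9 m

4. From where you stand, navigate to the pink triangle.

turn left 8°, forward 1.2 m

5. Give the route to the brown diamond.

turn left 139°, forward 3.1 m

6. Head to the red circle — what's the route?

turn left 127°, forward 4.2 m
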